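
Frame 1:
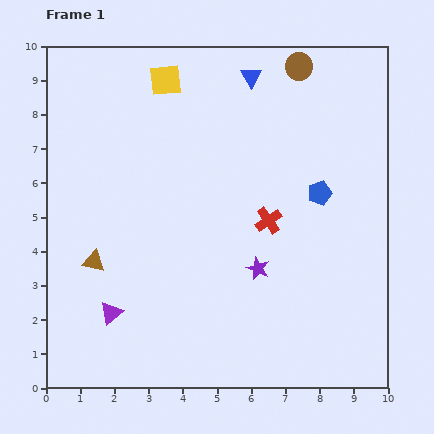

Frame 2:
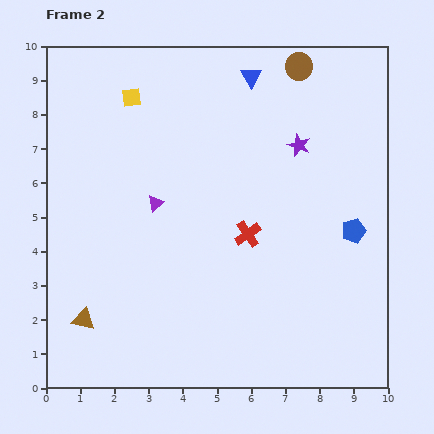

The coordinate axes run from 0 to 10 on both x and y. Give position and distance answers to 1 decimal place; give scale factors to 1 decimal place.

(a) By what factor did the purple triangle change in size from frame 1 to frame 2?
0.7×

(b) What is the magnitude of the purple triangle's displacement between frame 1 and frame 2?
3.5

The purple triangle moved from (1.9, 2.2) to (3.2, 5.4), a distance of √(1.3² + 3.2²) ≈ 3.5.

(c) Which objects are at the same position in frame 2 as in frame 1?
the blue triangle, the brown circle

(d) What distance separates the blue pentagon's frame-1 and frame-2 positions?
1.5

The blue pentagon moved from (8.0, 5.7) to (9.0, 4.6), a distance of √(1.0² + 1.1²) ≈ 1.5.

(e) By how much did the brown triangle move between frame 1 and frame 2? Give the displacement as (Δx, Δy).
(-0.3, -1.7)

The brown triangle was at (1.4, 3.7) in frame 1 and (1.1, 2.0) in frame 2.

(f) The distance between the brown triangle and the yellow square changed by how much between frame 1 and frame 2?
+0.9

Distance in frame 1: 5.7. Distance in frame 2: 6.6.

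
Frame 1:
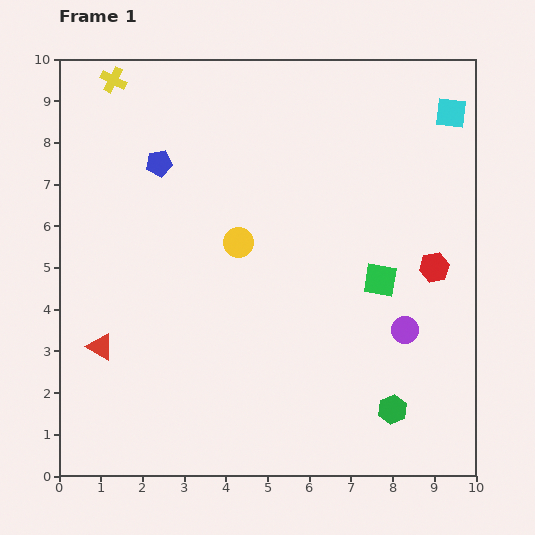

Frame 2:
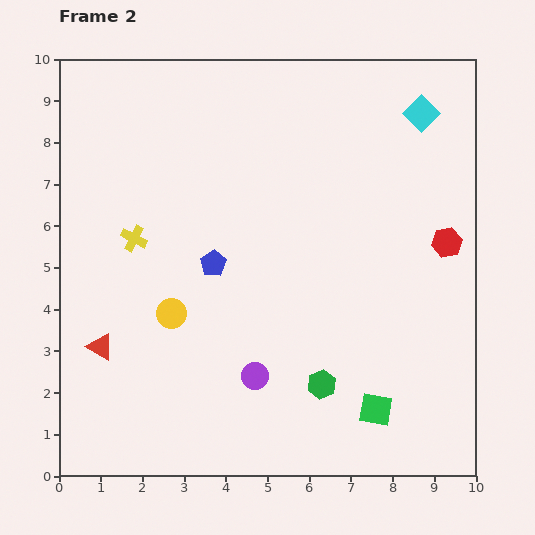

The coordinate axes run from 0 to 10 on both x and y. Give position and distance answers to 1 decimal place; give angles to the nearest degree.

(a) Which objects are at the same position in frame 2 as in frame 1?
the red triangle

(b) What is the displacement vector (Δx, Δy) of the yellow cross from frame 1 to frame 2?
(0.5, -3.8)

The yellow cross was at (1.3, 9.5) in frame 1 and (1.8, 5.7) in frame 2.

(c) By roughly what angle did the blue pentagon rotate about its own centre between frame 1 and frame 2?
23° counter-clockwise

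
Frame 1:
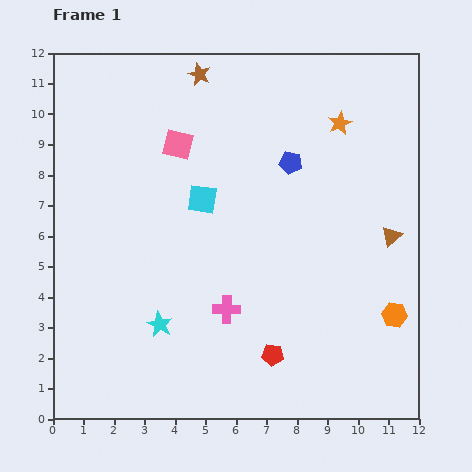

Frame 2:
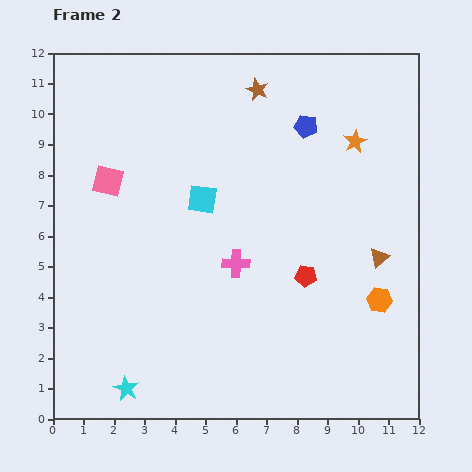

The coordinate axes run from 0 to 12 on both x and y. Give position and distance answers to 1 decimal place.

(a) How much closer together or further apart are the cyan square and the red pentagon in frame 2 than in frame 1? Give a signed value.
-1.4

Distance in frame 1: 5.6. Distance in frame 2: 4.2.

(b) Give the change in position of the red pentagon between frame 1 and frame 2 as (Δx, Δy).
(1.1, 2.6)

The red pentagon was at (7.2, 2.1) in frame 1 and (8.3, 4.7) in frame 2.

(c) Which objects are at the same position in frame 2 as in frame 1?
the cyan square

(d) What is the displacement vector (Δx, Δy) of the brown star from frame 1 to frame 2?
(1.9, -0.5)

The brown star was at (4.8, 11.3) in frame 1 and (6.7, 10.8) in frame 2.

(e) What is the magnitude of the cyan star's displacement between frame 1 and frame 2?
2.4

The cyan star moved from (3.5, 3.1) to (2.4, 1.0), a distance of √(1.1² + 2.1²) ≈ 2.4.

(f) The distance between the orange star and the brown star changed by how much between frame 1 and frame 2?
-1.3

Distance in frame 1: 4.9. Distance in frame 2: 3.6.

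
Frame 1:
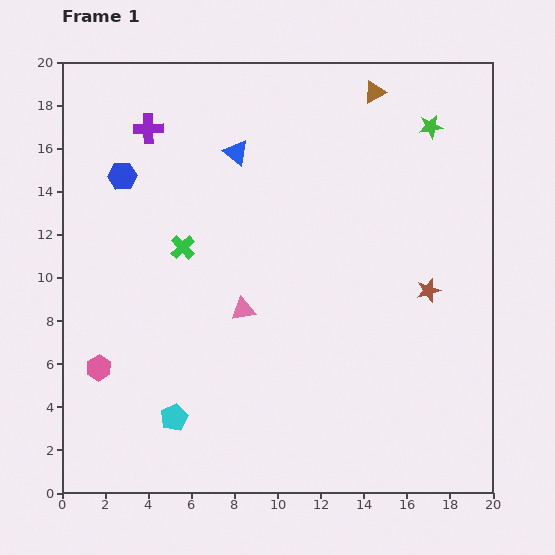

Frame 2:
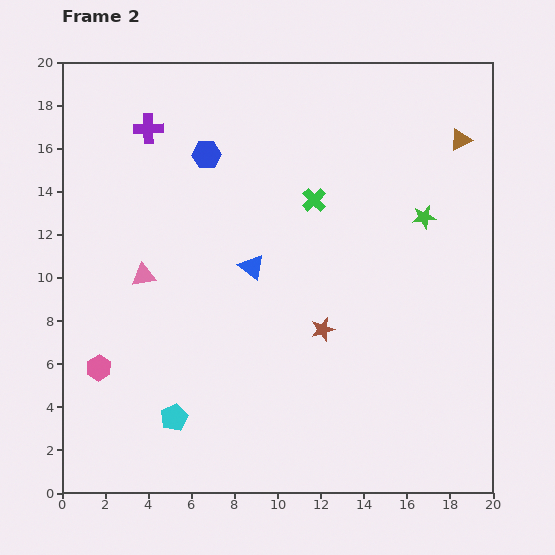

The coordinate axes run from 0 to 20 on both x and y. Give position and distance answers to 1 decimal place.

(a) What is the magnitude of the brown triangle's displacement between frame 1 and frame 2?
4.6

The brown triangle moved from (14.5, 18.6) to (18.5, 16.4), a distance of √(4.0² + 2.2²) ≈ 4.6.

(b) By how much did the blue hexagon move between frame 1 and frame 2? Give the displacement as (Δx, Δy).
(3.9, 1.0)

The blue hexagon was at (2.8, 14.7) in frame 1 and (6.7, 15.7) in frame 2.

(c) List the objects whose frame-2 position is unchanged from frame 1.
the cyan pentagon, the pink hexagon, the purple cross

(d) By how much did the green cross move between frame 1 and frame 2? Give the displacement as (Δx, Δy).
(6.1, 2.2)

The green cross was at (5.6, 11.4) in frame 1 and (11.7, 13.6) in frame 2.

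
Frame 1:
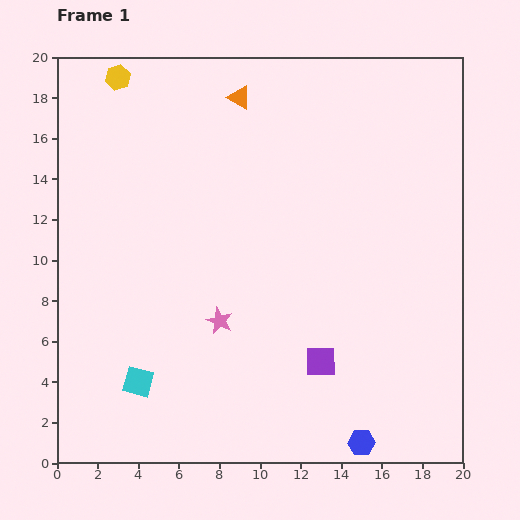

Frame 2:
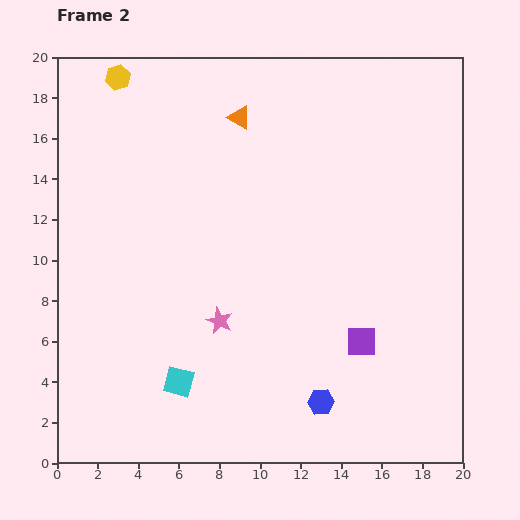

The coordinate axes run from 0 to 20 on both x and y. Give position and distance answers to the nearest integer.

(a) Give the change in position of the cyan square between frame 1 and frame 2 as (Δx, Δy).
(2, 0)

The cyan square was at (4, 4) in frame 1 and (6, 4) in frame 2.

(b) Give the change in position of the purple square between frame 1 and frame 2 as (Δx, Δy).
(2, 1)

The purple square was at (13, 5) in frame 1 and (15, 6) in frame 2.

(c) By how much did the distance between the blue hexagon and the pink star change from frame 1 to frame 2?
-3

Distance in frame 1: 9. Distance in frame 2: 6.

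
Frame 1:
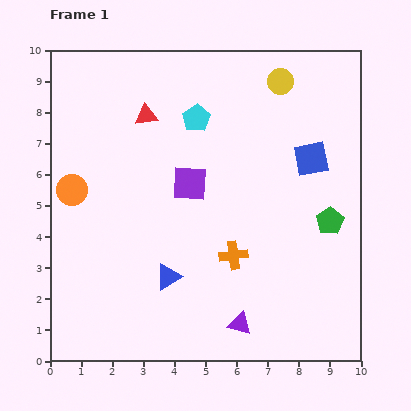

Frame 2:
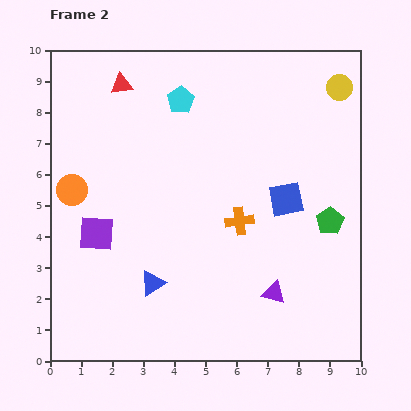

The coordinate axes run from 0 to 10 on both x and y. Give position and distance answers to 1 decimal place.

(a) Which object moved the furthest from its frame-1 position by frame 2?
the purple square

(moved 3.4; next 1.9)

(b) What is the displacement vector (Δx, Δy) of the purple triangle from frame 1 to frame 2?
(1.1, 1.0)

The purple triangle was at (6.1, 1.2) in frame 1 and (7.2, 2.2) in frame 2.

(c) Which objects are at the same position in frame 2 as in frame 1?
the green pentagon, the orange circle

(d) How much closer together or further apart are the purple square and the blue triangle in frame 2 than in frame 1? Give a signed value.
-0.7

Distance in frame 1: 3.1. Distance in frame 2: 2.4.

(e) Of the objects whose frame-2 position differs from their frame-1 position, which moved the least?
the blue triangle

(moved 0.5)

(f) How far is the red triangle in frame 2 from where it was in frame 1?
1.3

The red triangle moved from (3.1, 7.9) to (2.3, 8.9), a distance of √(0.8² + 1.0²) ≈ 1.3.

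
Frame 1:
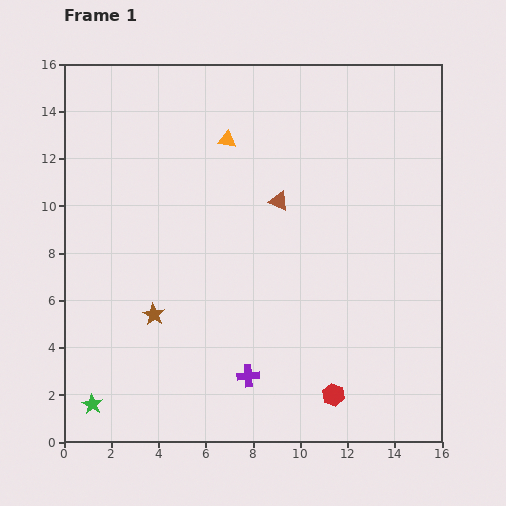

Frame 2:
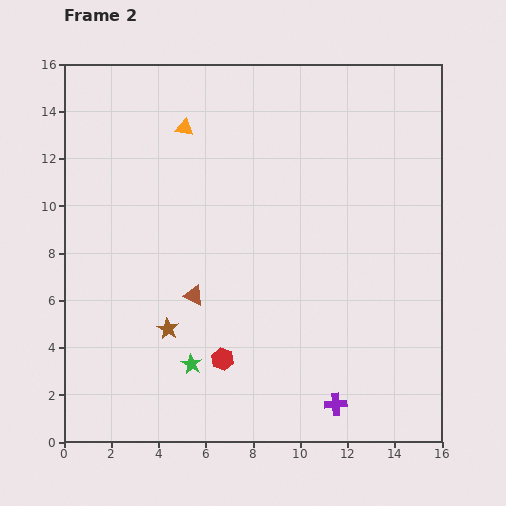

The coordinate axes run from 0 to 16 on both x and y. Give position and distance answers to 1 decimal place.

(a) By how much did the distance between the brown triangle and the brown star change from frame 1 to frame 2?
-5.4

Distance in frame 1: 7.2. Distance in frame 2: 1.8.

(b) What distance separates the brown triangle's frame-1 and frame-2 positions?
5.4

The brown triangle moved from (9.1, 10.2) to (5.5, 6.2), a distance of √(3.6² + 4.0²) ≈ 5.4.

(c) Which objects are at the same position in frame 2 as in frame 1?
none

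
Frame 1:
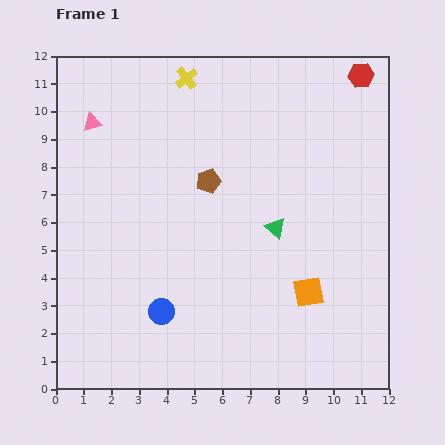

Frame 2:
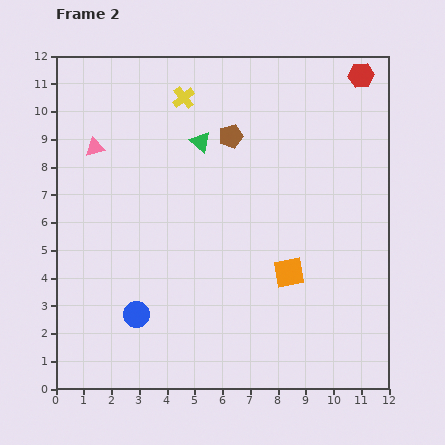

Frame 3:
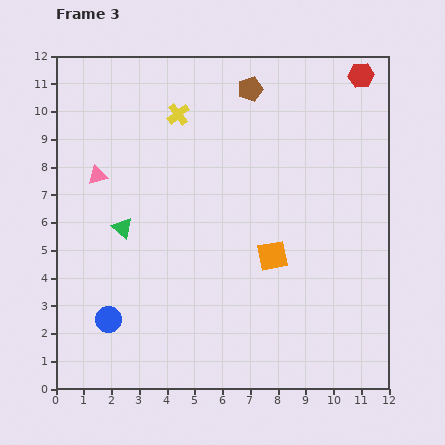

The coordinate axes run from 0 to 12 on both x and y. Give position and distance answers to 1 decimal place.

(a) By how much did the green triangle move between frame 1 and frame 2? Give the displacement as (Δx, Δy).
(-2.7, 3.1)

The green triangle was at (7.9, 5.8) in frame 1 and (5.2, 8.9) in frame 2.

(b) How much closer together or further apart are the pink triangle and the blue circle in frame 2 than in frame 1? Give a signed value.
-1.0

Distance in frame 1: 7.2. Distance in frame 2: 6.2.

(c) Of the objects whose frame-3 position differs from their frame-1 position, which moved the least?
the yellow cross

(moved 1.3)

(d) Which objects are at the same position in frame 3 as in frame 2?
the red hexagon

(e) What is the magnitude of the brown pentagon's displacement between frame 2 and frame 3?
1.8

The brown pentagon moved from (6.3, 9.1) to (7.0, 10.8), a distance of √(0.7² + 1.7²) ≈ 1.8.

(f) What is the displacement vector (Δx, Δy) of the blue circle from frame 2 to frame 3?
(-1.0, -0.2)

The blue circle was at (2.9, 2.7) in frame 2 and (1.9, 2.5) in frame 3.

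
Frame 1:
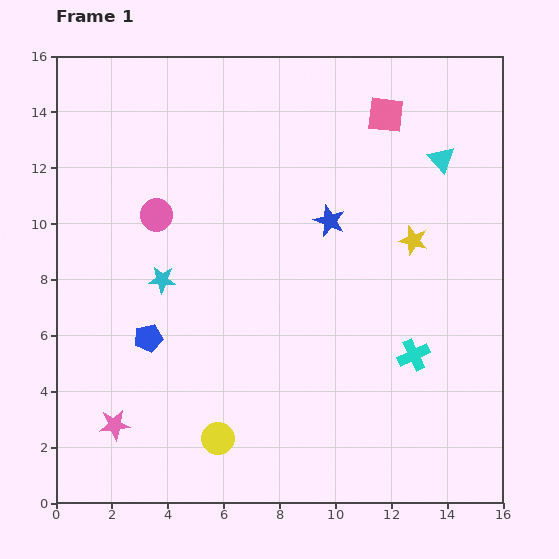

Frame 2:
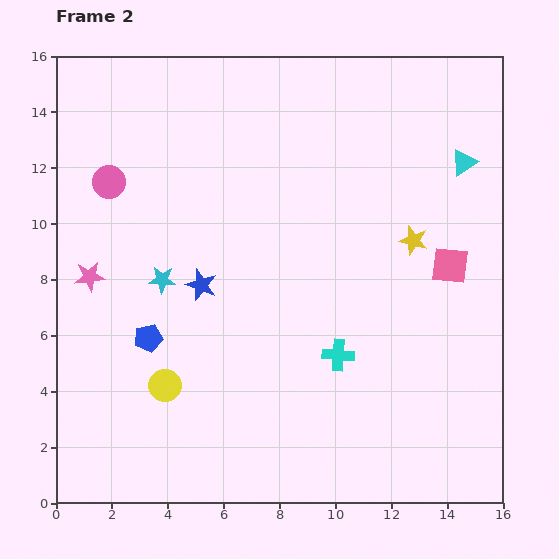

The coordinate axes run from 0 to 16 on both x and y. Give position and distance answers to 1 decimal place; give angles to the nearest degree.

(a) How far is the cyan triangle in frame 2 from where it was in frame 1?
0.8

The cyan triangle moved from (13.8, 12.3) to (14.6, 12.2), a distance of √(0.8² + 0.1²) ≈ 0.8.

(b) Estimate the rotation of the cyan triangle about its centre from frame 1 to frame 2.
39° clockwise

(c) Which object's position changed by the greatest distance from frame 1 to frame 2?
the pink square

(moved 5.9; next 5.4)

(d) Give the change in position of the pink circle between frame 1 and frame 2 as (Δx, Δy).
(-1.7, 1.2)

The pink circle was at (3.6, 10.3) in frame 1 and (1.9, 11.5) in frame 2.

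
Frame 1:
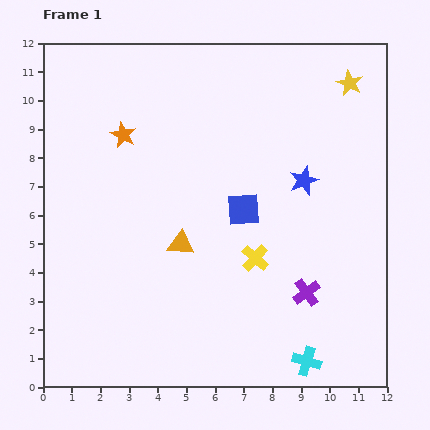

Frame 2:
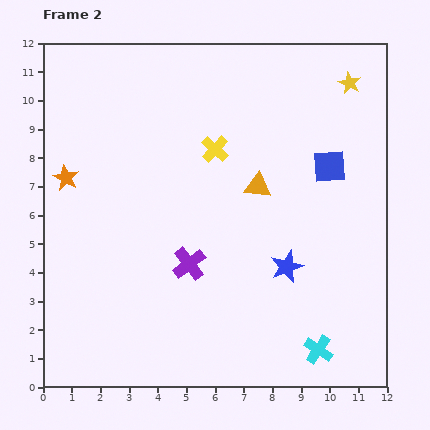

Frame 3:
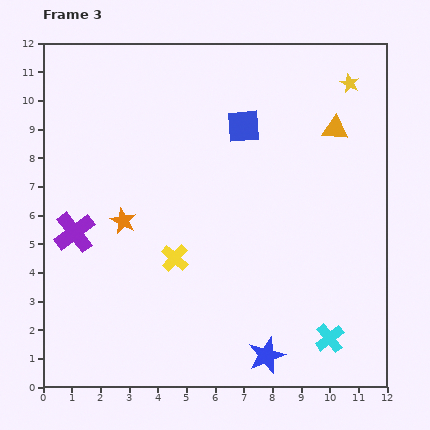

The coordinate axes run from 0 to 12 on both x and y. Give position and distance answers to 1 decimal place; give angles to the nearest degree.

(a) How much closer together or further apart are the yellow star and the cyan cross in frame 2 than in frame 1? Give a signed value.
-0.4

Distance in frame 1: 9.8. Distance in frame 2: 9.4.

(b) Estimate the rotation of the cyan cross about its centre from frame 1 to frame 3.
36° clockwise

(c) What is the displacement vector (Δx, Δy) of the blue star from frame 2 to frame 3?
(-0.7, -3.1)

The blue star was at (8.5, 4.2) in frame 2 and (7.8, 1.1) in frame 3.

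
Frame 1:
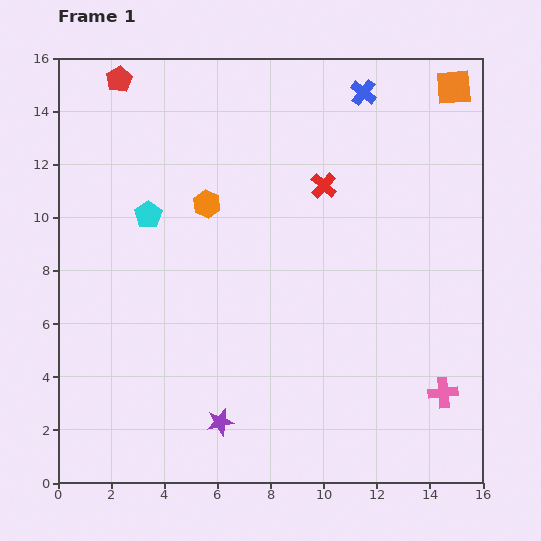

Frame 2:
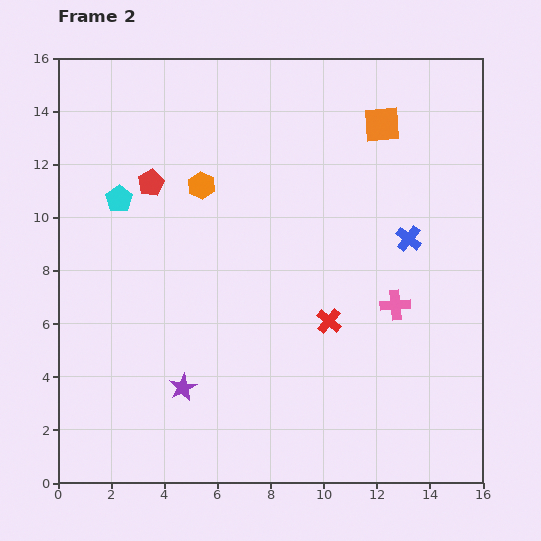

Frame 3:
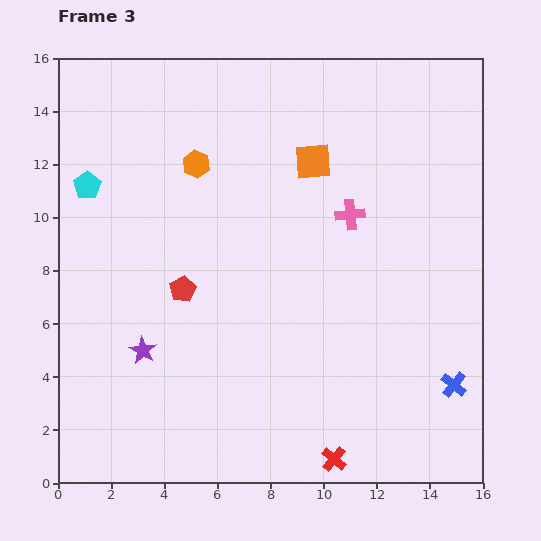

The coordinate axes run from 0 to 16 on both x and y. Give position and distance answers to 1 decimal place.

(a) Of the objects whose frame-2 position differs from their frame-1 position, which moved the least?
the orange hexagon

(moved 0.7)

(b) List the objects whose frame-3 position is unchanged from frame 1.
none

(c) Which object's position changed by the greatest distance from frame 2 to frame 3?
the blue cross

(moved 5.8; next 5.2)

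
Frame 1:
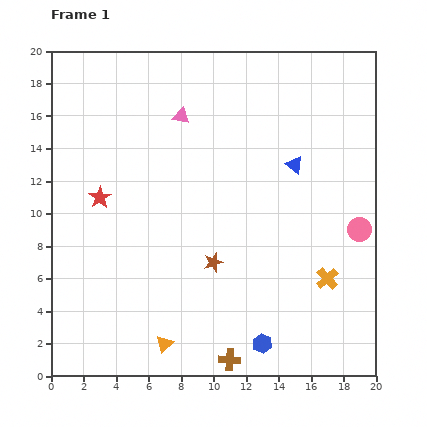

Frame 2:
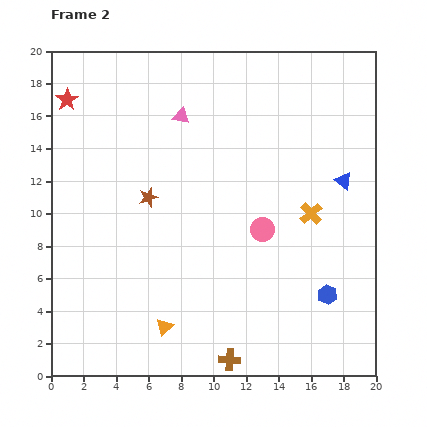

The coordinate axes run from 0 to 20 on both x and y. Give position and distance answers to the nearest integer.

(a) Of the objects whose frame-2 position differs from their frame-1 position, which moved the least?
the orange triangle

(moved 1)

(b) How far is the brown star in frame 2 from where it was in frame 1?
6

The brown star moved from (10, 7) to (6, 11), a distance of √(4² + 4²) ≈ 6.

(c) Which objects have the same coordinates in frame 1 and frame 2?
the pink triangle, the brown cross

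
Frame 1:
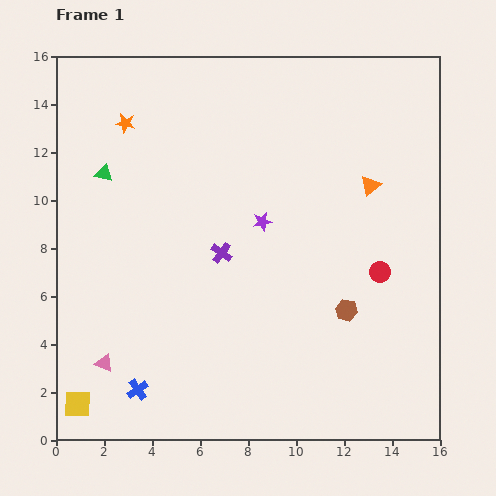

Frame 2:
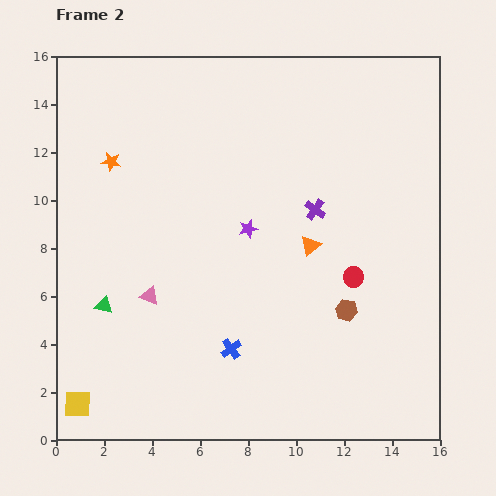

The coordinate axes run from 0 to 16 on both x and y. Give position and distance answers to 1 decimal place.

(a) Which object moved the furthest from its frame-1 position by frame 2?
the green triangle

(moved 5.5; next 4.3)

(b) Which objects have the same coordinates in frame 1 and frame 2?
the yellow square, the brown hexagon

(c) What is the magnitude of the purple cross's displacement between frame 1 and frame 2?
4.3

The purple cross moved from (6.9, 7.8) to (10.8, 9.6), a distance of √(3.9² + 1.8²) ≈ 4.3.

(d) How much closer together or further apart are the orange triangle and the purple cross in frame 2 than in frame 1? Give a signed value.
-5.3

Distance in frame 1: 6.8. Distance in frame 2: 1.5.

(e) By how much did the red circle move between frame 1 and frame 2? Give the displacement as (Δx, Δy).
(-1.1, -0.2)

The red circle was at (13.5, 7.0) in frame 1 and (12.4, 6.8) in frame 2.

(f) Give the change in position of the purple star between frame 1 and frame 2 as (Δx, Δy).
(-0.6, -0.3)

The purple star was at (8.6, 9.1) in frame 1 and (8.0, 8.8) in frame 2.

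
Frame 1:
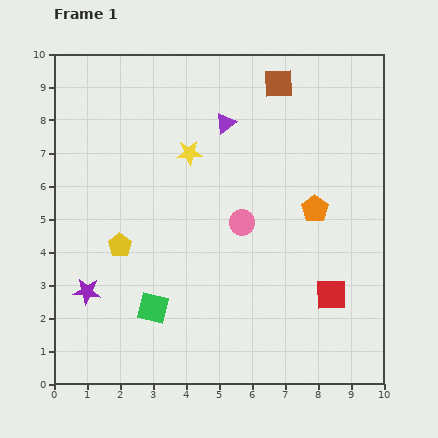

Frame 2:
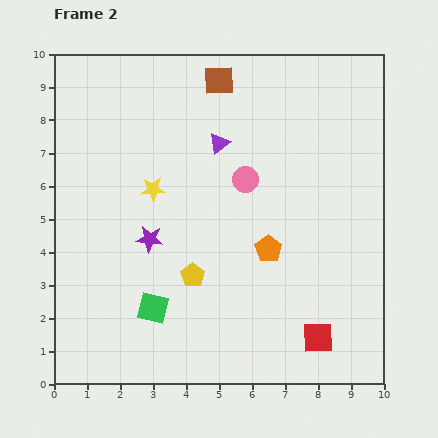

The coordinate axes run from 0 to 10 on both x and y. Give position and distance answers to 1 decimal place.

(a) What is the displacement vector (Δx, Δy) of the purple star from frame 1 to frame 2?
(1.9, 1.6)

The purple star was at (1.0, 2.8) in frame 1 and (2.9, 4.4) in frame 2.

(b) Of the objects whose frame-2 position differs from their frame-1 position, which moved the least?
the purple triangle

(moved 0.6)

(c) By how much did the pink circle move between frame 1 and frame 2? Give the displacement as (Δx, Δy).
(0.1, 1.3)

The pink circle was at (5.7, 4.9) in frame 1 and (5.8, 6.2) in frame 2.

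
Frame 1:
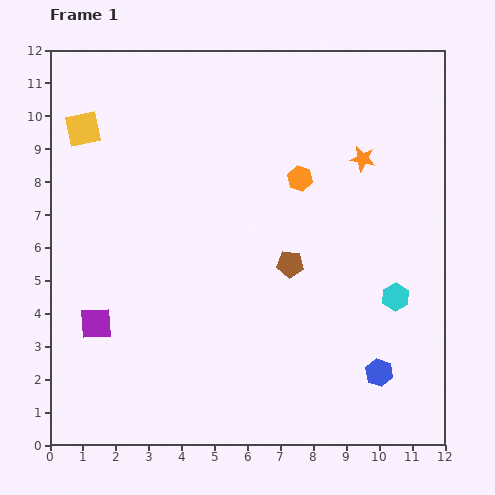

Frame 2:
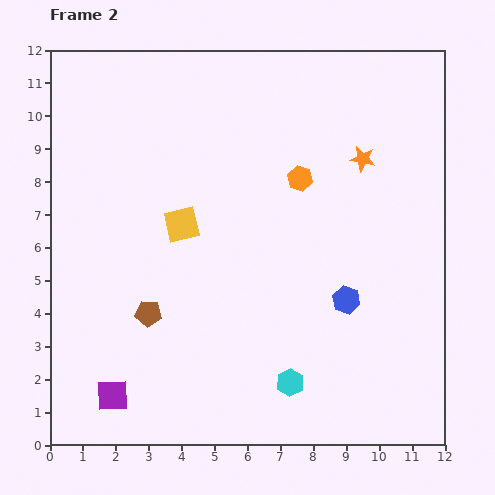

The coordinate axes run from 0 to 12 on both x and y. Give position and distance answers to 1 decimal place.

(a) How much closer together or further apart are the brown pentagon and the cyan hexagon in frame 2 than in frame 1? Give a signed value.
+1.4

Distance in frame 1: 3.4. Distance in frame 2: 4.8.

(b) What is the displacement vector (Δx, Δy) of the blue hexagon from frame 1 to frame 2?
(-1.0, 2.2)

The blue hexagon was at (10.0, 2.2) in frame 1 and (9.0, 4.4) in frame 2.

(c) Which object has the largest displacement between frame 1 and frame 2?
the brown pentagon

(moved 4.6; next 4.2)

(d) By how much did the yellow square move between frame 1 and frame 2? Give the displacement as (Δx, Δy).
(3.0, -2.9)

The yellow square was at (1.0, 9.6) in frame 1 and (4.0, 6.7) in frame 2.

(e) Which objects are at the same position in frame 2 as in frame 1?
the orange hexagon, the orange star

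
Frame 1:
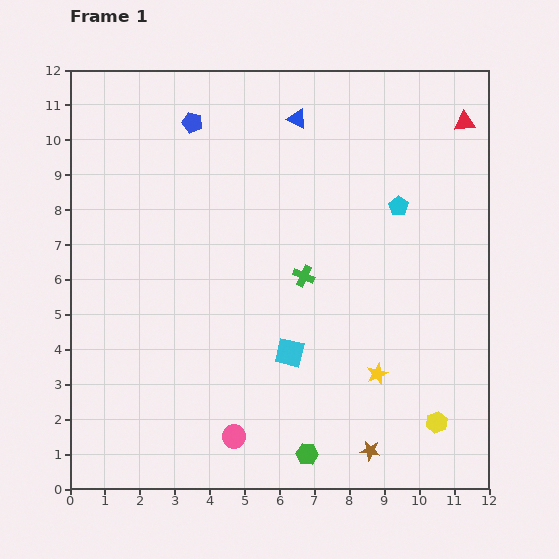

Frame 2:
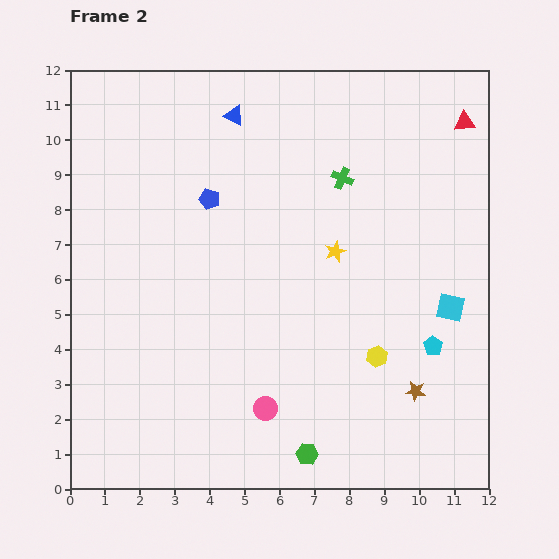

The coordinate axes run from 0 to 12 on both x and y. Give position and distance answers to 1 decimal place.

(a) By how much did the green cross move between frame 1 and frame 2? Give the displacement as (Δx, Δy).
(1.1, 2.8)

The green cross was at (6.7, 6.1) in frame 1 and (7.8, 8.9) in frame 2.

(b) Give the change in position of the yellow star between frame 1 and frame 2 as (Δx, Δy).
(-1.2, 3.5)

The yellow star was at (8.8, 3.3) in frame 1 and (7.6, 6.8) in frame 2.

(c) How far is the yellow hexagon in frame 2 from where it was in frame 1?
2.5

The yellow hexagon moved from (10.5, 1.9) to (8.8, 3.8), a distance of √(1.7² + 1.9²) ≈ 2.5.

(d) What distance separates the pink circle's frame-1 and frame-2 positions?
1.2

The pink circle moved from (4.7, 1.5) to (5.6, 2.3), a distance of √(0.9² + 0.8²) ≈ 1.2.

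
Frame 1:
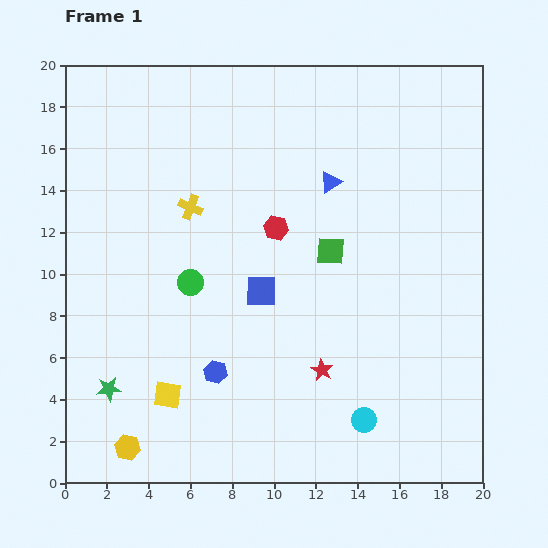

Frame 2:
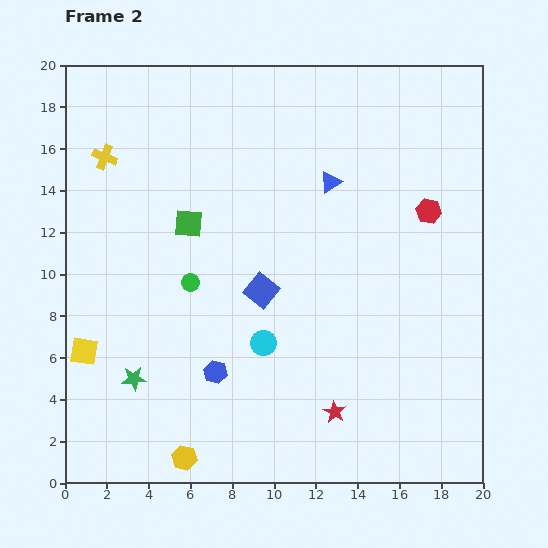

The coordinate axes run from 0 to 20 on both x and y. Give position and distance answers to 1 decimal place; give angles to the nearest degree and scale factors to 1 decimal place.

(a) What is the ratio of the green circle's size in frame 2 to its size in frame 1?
0.7×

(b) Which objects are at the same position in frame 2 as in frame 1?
the blue square, the blue hexagon, the green circle, the blue triangle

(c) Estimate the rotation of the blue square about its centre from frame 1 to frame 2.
39° clockwise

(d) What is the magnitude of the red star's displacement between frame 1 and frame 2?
2.1

The red star moved from (12.3, 5.4) to (12.9, 3.4), a distance of √(0.6² + 2.0²) ≈ 2.1.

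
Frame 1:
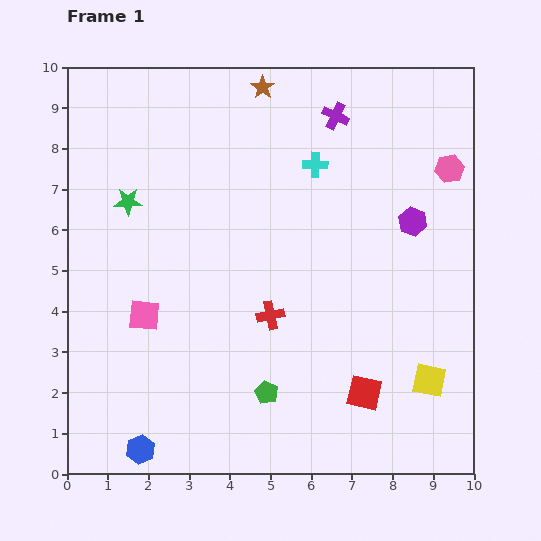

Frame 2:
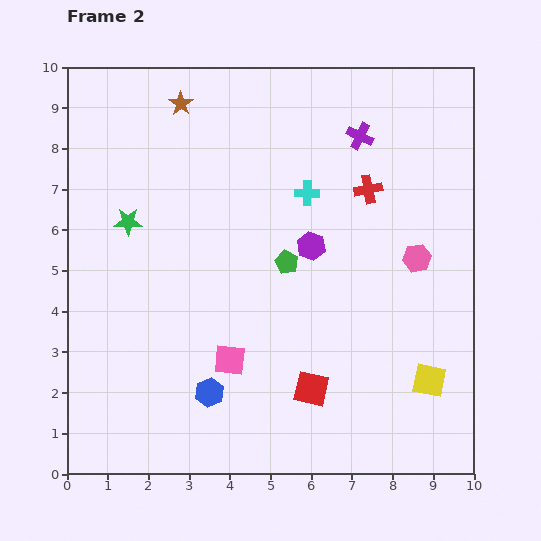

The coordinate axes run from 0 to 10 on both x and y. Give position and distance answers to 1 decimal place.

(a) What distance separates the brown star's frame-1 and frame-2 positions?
2.0

The brown star moved from (4.8, 9.5) to (2.8, 9.1), a distance of √(2.0² + 0.4²) ≈ 2.0.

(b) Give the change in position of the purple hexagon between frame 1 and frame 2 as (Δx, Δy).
(-2.5, -0.6)

The purple hexagon was at (8.5, 6.2) in frame 1 and (6.0, 5.6) in frame 2.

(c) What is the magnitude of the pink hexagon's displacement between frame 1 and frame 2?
2.3

The pink hexagon moved from (9.4, 7.5) to (8.6, 5.3), a distance of √(0.8² + 2.2²) ≈ 2.3.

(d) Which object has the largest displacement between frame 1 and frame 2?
the red cross

(moved 3.9; next 3.2)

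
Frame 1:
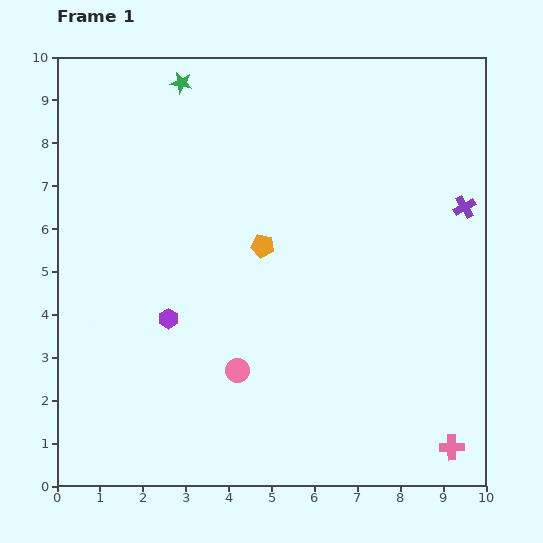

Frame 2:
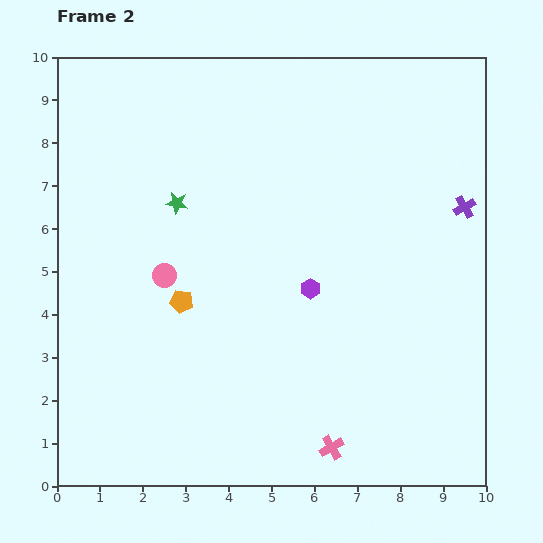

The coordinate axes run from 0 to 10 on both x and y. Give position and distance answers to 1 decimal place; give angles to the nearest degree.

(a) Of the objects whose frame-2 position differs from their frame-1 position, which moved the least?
the orange pentagon

(moved 2.3)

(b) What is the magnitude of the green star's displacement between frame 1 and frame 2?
2.8

The green star moved from (2.9, 9.4) to (2.8, 6.6), a distance of √(0.1² + 2.8²) ≈ 2.8.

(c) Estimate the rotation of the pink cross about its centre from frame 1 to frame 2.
29° counter-clockwise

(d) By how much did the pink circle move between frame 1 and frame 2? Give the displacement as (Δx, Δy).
(-1.7, 2.2)

The pink circle was at (4.2, 2.7) in frame 1 and (2.5, 4.9) in frame 2.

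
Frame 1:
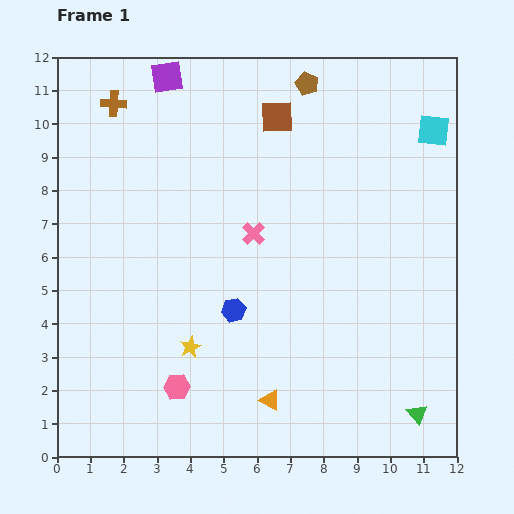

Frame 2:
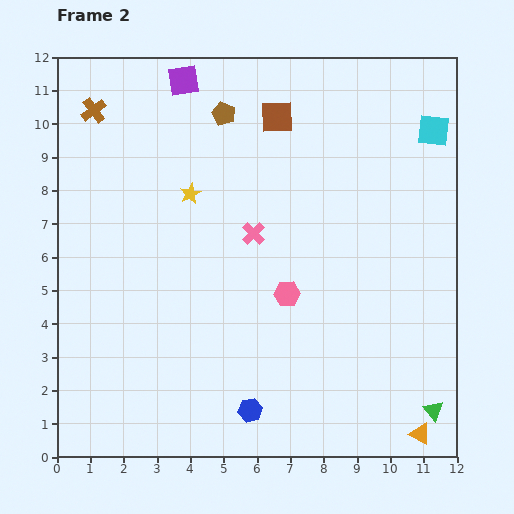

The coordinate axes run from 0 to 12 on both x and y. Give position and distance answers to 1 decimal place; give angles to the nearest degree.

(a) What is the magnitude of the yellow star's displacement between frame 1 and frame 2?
4.6

The yellow star moved from (4.0, 3.3) to (4.0, 7.9), a distance of √(0.0² + 4.6²) ≈ 4.6.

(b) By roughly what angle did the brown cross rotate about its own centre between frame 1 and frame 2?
39° counter-clockwise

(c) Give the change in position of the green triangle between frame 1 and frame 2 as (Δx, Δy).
(0.5, 0.1)

The green triangle was at (10.8, 1.3) in frame 1 and (11.3, 1.4) in frame 2.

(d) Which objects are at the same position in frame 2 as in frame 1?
the pink cross, the brown square, the cyan square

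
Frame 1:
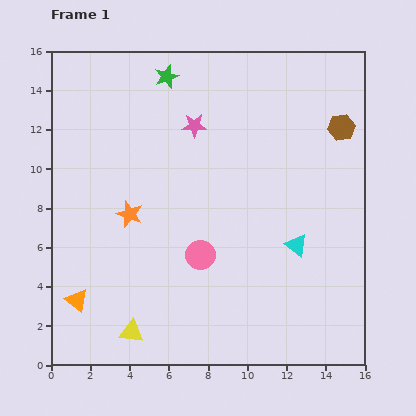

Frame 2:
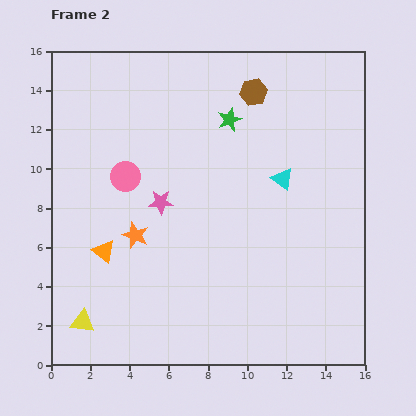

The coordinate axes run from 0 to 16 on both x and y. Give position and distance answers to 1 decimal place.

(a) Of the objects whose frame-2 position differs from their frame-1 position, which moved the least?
the orange star

(moved 1.1)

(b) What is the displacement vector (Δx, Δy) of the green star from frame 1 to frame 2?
(3.2, -2.2)

The green star was at (5.9, 14.7) in frame 1 and (9.1, 12.5) in frame 2.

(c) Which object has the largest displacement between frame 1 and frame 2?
the pink circle

(moved 5.5; next 4.8)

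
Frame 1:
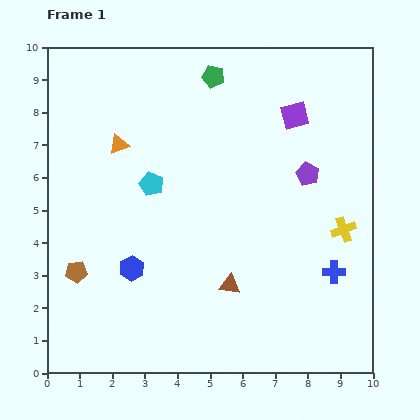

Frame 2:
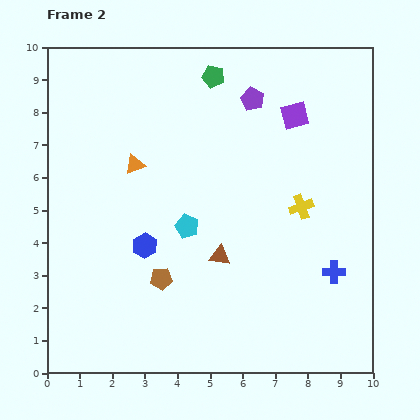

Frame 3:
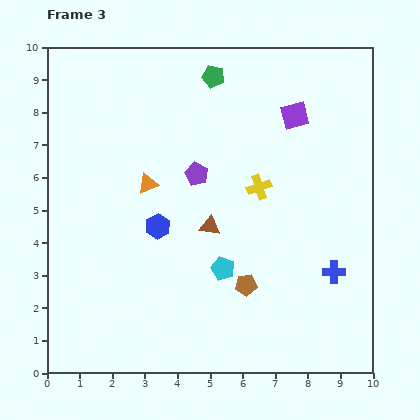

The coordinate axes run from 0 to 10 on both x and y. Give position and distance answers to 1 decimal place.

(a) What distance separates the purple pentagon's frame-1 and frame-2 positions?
2.9

The purple pentagon moved from (8.0, 6.1) to (6.3, 8.4), a distance of √(1.7² + 2.3²) ≈ 2.9.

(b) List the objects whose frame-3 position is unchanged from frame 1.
the blue cross, the purple square, the green pentagon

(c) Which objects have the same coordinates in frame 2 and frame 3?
the blue cross, the purple square, the green pentagon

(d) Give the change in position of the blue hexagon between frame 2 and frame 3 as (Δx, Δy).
(0.4, 0.6)

The blue hexagon was at (3.0, 3.9) in frame 2 and (3.4, 4.5) in frame 3.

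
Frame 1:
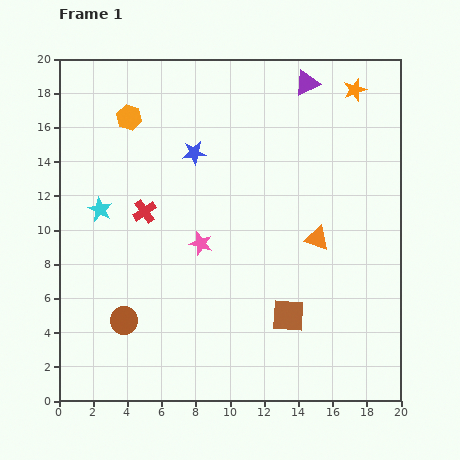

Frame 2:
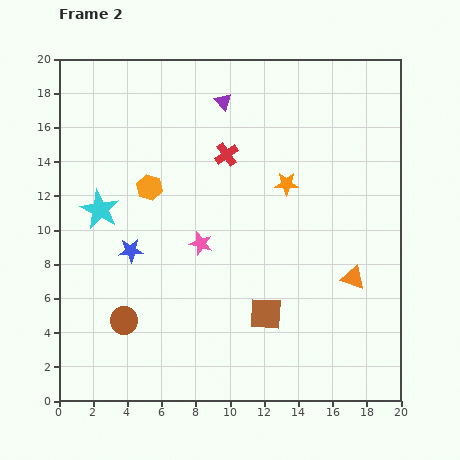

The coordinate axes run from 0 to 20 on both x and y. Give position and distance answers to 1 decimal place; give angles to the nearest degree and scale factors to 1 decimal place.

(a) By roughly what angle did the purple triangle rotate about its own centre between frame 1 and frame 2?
47° counter-clockwise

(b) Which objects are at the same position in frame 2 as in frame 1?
the brown circle, the pink star, the cyan star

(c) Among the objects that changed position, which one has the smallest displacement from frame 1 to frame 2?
the brown square

(moved 1.3)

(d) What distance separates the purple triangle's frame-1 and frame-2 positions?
5.0

The purple triangle moved from (14.5, 18.6) to (9.6, 17.5), a distance of √(4.9² + 1.1²) ≈ 5.0.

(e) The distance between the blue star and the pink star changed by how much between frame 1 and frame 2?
-1.2

Distance in frame 1: 5.3. Distance in frame 2: 4.1.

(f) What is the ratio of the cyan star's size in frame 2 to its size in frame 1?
1.6×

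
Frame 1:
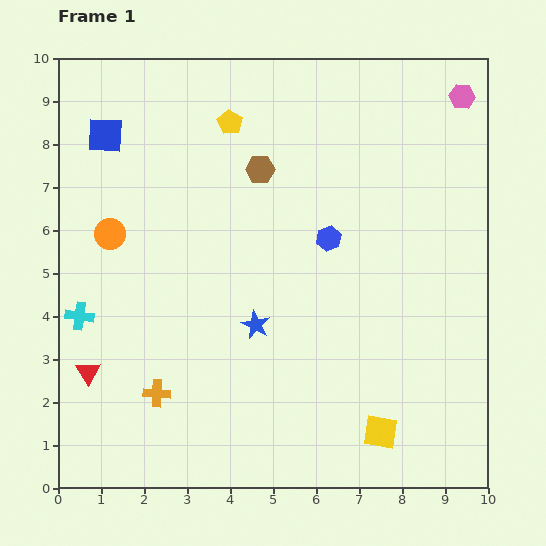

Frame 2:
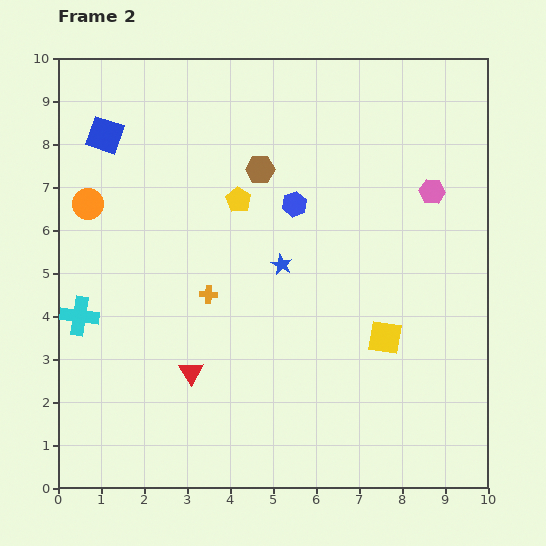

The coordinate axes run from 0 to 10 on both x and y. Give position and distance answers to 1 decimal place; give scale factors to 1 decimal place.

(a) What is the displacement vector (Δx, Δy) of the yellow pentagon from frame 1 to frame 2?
(0.2, -1.8)

The yellow pentagon was at (4.0, 8.5) in frame 1 and (4.2, 6.7) in frame 2.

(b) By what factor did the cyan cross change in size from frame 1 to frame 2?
1.4×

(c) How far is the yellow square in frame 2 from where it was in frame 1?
2.2

The yellow square moved from (7.5, 1.3) to (7.6, 3.5), a distance of √(0.1² + 2.2²) ≈ 2.2.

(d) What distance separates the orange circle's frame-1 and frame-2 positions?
0.9

The orange circle moved from (1.2, 5.9) to (0.7, 6.6), a distance of √(0.5² + 0.7²) ≈ 0.9.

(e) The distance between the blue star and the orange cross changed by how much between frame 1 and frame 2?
-1.0

Distance in frame 1: 2.8. Distance in frame 2: 1.8.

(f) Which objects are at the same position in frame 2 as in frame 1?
the brown hexagon, the cyan cross, the blue square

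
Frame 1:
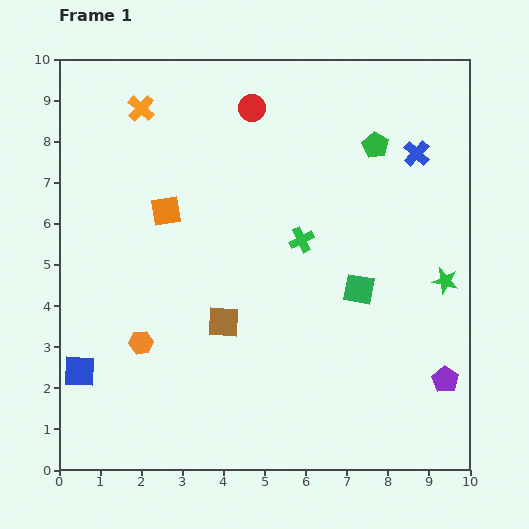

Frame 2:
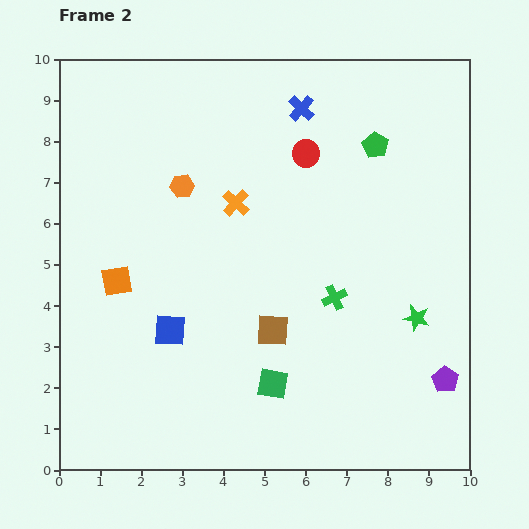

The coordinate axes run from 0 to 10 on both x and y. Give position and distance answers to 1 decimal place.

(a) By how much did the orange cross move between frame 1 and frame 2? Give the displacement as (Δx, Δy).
(2.3, -2.3)

The orange cross was at (2.0, 8.8) in frame 1 and (4.3, 6.5) in frame 2.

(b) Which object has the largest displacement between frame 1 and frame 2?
the orange hexagon

(moved 3.9; next 3.3)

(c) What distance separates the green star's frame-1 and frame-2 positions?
1.1

The green star moved from (9.4, 4.6) to (8.7, 3.7), a distance of √(0.7² + 0.9²) ≈ 1.1.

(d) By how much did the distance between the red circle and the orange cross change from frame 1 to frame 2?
-0.6

Distance in frame 1: 2.7. Distance in frame 2: 2.1.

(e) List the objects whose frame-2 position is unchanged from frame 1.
the purple pentagon, the green pentagon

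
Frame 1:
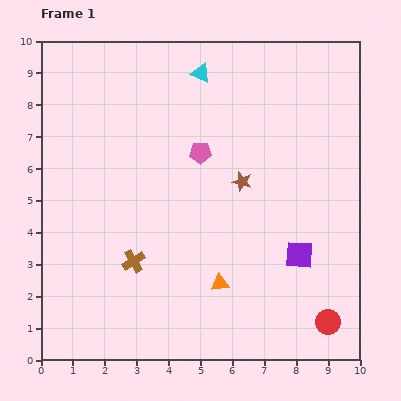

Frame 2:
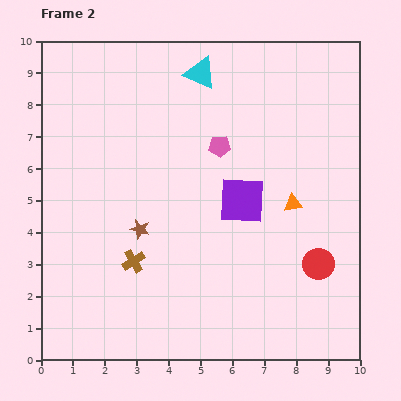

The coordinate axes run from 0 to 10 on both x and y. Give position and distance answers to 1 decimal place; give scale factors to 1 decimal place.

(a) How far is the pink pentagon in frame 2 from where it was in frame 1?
0.6

The pink pentagon moved from (5.0, 6.5) to (5.6, 6.7), a distance of √(0.6² + 0.2²) ≈ 0.6.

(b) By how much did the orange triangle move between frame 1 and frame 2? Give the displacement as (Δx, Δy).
(2.3, 2.5)

The orange triangle was at (5.6, 2.4) in frame 1 and (7.9, 4.9) in frame 2.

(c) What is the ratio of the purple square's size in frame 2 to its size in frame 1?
1.7×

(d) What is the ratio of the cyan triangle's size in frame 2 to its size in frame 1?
1.7×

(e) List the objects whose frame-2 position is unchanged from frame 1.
the brown cross, the cyan triangle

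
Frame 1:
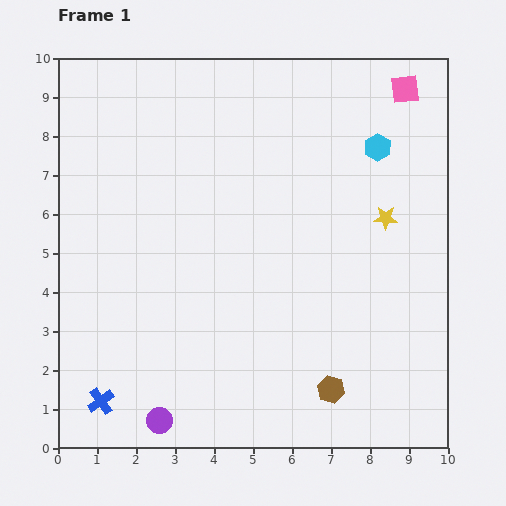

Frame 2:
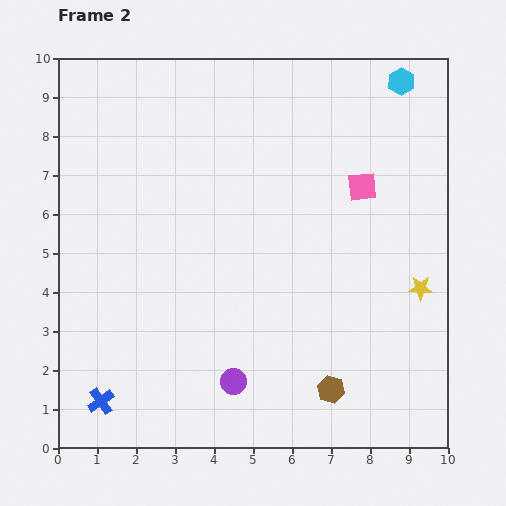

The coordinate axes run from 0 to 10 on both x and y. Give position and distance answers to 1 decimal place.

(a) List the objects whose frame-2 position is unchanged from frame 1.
the blue cross, the brown hexagon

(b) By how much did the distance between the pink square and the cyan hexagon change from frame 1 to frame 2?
+1.2

Distance in frame 1: 1.7. Distance in frame 2: 2.9.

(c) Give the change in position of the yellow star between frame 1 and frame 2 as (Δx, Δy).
(0.9, -1.8)

The yellow star was at (8.4, 5.9) in frame 1 and (9.3, 4.1) in frame 2.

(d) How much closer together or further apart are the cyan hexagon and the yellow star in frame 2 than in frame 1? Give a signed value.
+3.5

Distance in frame 1: 1.8. Distance in frame 2: 5.3.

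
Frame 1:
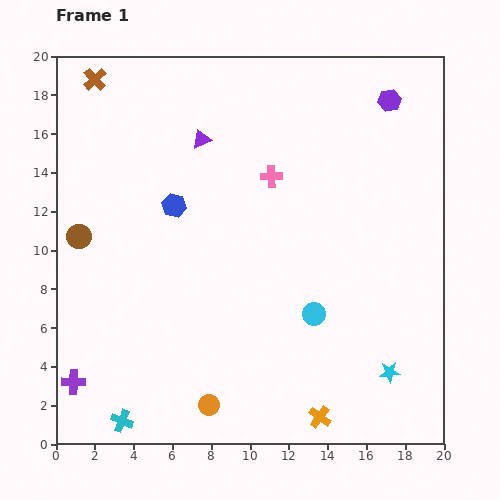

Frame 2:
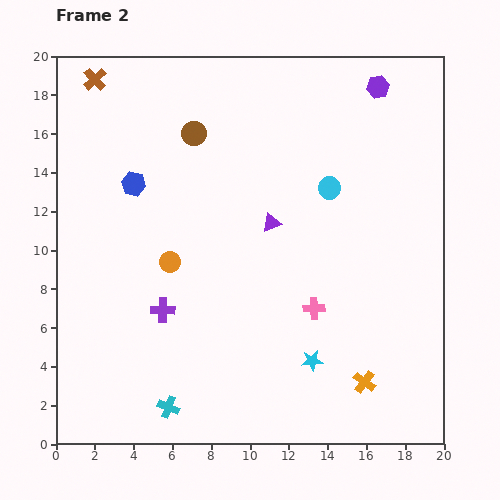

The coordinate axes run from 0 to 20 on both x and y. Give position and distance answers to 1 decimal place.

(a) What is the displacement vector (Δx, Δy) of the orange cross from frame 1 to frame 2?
(2.3, 1.8)

The orange cross was at (13.6, 1.4) in frame 1 and (15.9, 3.2) in frame 2.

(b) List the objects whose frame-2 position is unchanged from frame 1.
the brown cross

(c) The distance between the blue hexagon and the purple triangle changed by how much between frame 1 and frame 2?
+3.7

Distance in frame 1: 3.7. Distance in frame 2: 7.4.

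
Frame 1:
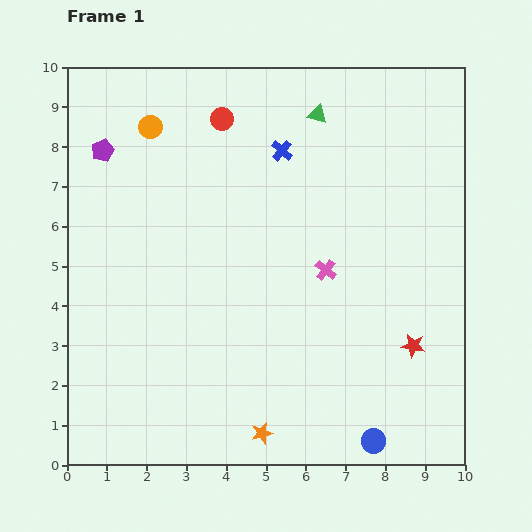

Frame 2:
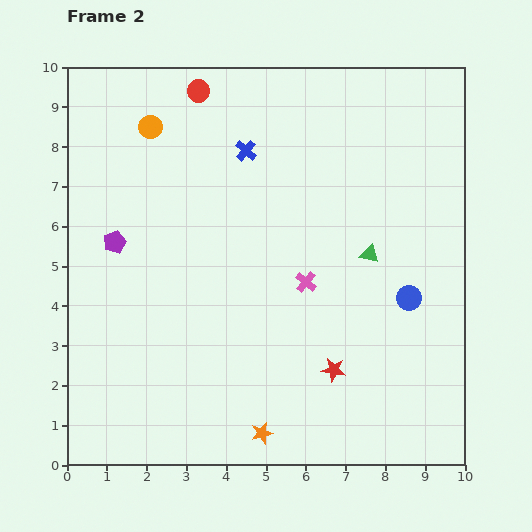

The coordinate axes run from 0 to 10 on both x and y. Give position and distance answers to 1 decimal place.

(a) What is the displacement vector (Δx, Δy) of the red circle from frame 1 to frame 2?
(-0.6, 0.7)

The red circle was at (3.9, 8.7) in frame 1 and (3.3, 9.4) in frame 2.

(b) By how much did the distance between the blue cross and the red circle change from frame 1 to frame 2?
+0.2

Distance in frame 1: 1.7. Distance in frame 2: 1.9.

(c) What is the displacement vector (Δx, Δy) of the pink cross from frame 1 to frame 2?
(-0.5, -0.3)

The pink cross was at (6.5, 4.9) in frame 1 and (6.0, 4.6) in frame 2.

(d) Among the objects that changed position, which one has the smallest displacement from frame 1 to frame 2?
the pink cross

(moved 0.6)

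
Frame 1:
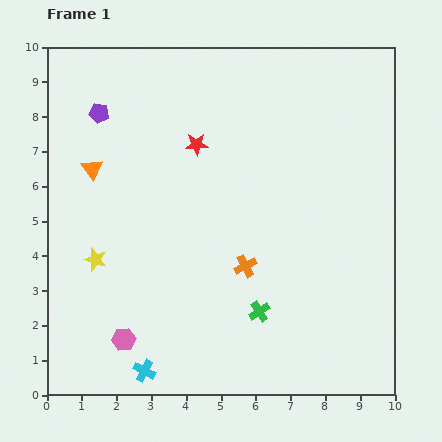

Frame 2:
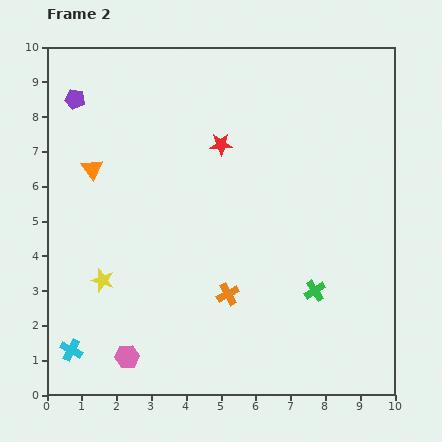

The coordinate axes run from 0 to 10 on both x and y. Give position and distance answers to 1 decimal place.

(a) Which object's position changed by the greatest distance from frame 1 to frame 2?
the cyan cross

(moved 2.2; next 1.7)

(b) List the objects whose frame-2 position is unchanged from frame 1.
the orange triangle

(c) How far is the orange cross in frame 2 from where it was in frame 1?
0.9

The orange cross moved from (5.7, 3.7) to (5.2, 2.9), a distance of √(0.5² + 0.8²) ≈ 0.9.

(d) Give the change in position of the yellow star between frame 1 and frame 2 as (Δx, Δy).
(0.2, -0.6)

The yellow star was at (1.4, 3.9) in frame 1 and (1.6, 3.3) in frame 2.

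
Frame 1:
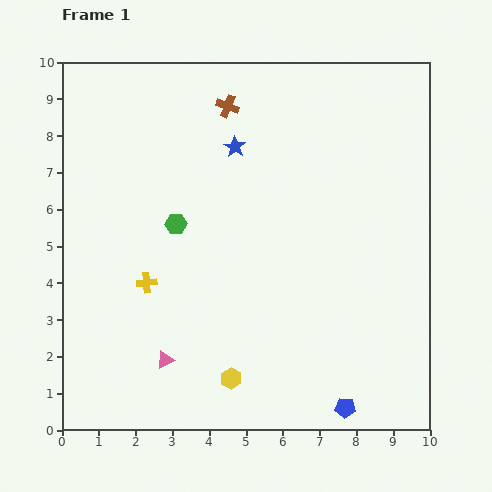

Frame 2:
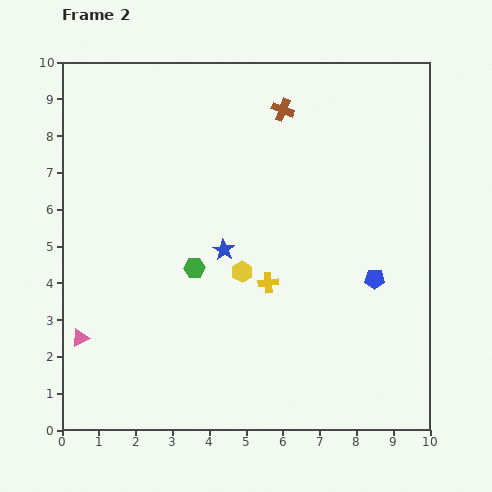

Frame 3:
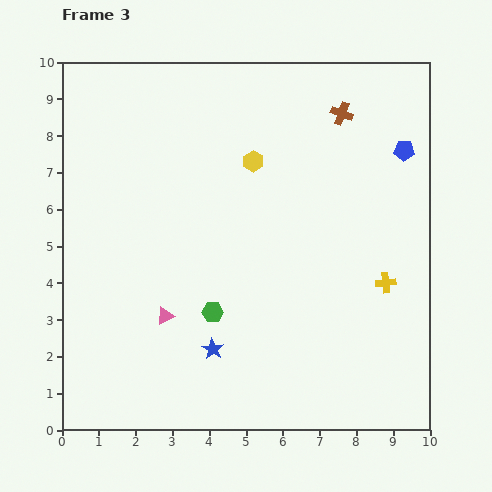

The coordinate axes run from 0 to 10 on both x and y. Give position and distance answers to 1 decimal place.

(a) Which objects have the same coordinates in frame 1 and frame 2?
none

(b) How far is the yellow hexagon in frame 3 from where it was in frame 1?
5.9

The yellow hexagon moved from (4.6, 1.4) to (5.2, 7.3), a distance of √(0.6² + 5.9²) ≈ 5.9.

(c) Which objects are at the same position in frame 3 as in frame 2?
none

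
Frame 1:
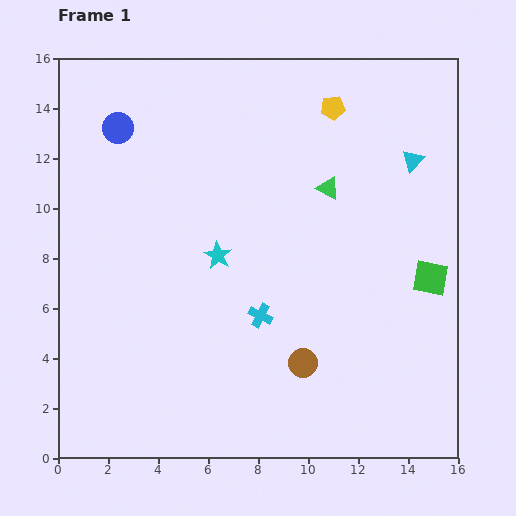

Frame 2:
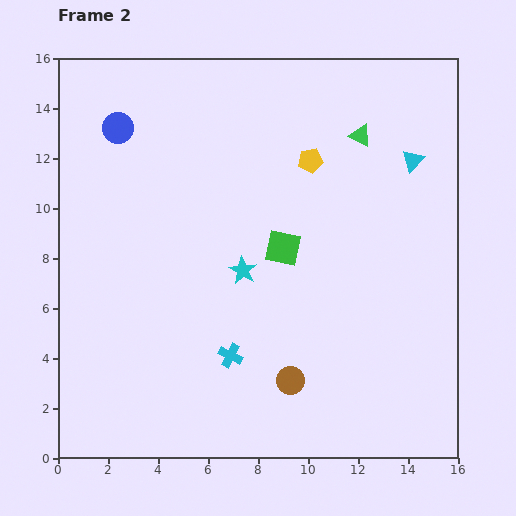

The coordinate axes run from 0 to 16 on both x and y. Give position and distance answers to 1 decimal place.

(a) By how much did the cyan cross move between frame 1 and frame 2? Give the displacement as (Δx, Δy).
(-1.2, -1.6)

The cyan cross was at (8.1, 5.7) in frame 1 and (6.9, 4.1) in frame 2.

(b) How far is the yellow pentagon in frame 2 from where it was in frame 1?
2.3

The yellow pentagon moved from (11.0, 14.0) to (10.1, 11.9), a distance of √(0.9² + 2.1²) ≈ 2.3.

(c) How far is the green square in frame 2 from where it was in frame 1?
6.0

The green square moved from (14.9, 7.2) to (9.0, 8.4), a distance of √(5.9² + 1.2²) ≈ 6.0.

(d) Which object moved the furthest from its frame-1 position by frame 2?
the green square

(moved 6.0; next 2.5)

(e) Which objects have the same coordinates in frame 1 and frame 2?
the blue circle, the cyan triangle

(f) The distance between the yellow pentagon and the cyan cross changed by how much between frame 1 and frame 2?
-0.4

Distance in frame 1: 8.8. Distance in frame 2: 8.4.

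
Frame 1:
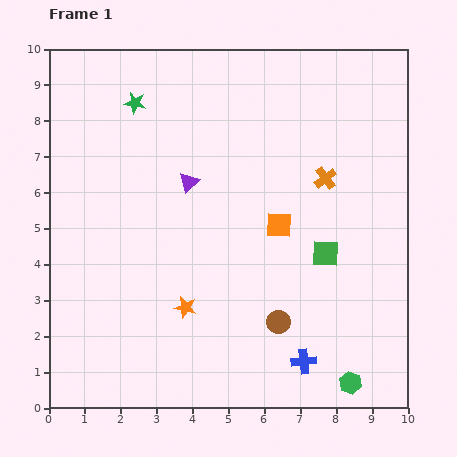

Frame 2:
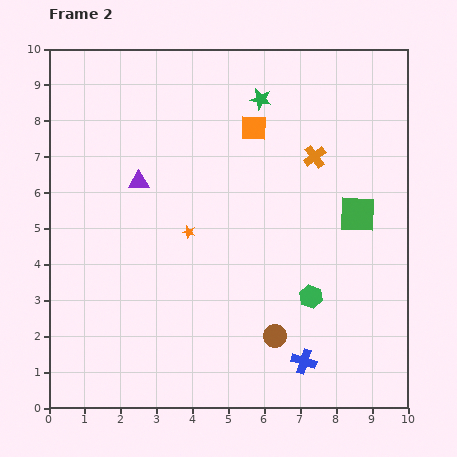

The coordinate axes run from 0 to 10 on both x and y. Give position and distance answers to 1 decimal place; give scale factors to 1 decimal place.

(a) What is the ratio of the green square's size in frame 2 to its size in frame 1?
1.4×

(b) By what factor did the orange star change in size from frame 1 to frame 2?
0.6×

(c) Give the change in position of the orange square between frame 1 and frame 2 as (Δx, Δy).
(-0.7, 2.7)

The orange square was at (6.4, 5.1) in frame 1 and (5.7, 7.8) in frame 2.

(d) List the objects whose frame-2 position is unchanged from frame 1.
the blue cross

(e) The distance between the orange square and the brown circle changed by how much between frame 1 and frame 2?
+3.1

Distance in frame 1: 2.7. Distance in frame 2: 5.8.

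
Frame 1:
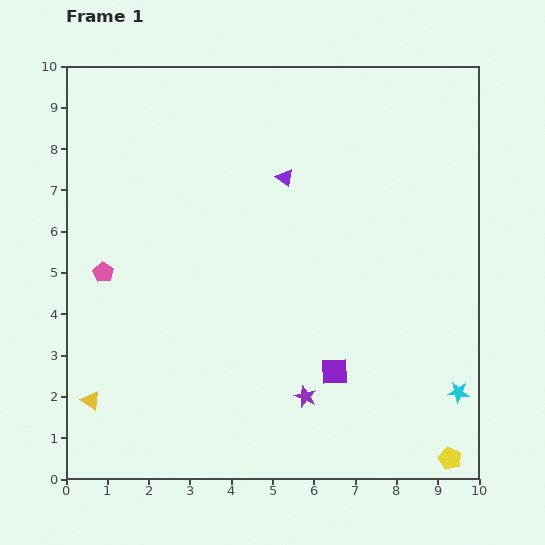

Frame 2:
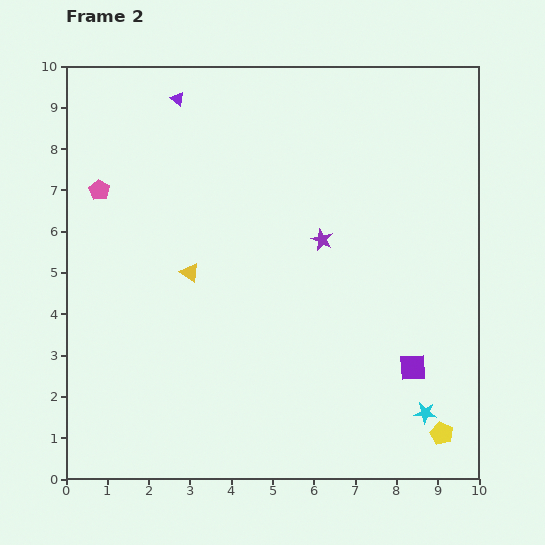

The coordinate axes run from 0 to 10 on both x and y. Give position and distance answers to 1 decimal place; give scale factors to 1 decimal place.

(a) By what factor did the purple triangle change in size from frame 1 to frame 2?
0.8×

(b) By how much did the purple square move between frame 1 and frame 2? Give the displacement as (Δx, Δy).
(1.9, 0.1)

The purple square was at (6.5, 2.6) in frame 1 and (8.4, 2.7) in frame 2.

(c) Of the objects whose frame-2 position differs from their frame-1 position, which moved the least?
the yellow pentagon

(moved 0.6)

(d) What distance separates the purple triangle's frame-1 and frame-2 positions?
3.2

The purple triangle moved from (5.3, 7.3) to (2.7, 9.2), a distance of √(2.6² + 1.9²) ≈ 3.2.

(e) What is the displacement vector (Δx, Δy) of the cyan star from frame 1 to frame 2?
(-0.8, -0.5)

The cyan star was at (9.5, 2.1) in frame 1 and (8.7, 1.6) in frame 2.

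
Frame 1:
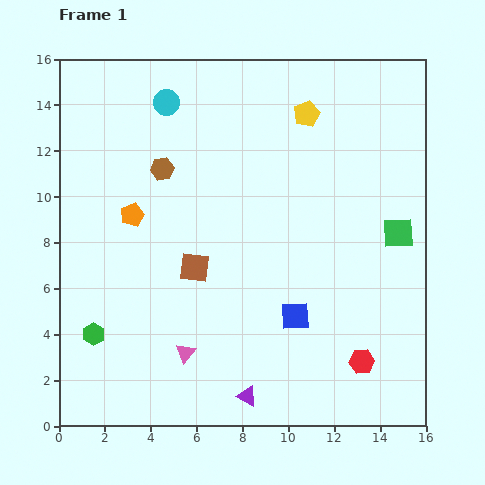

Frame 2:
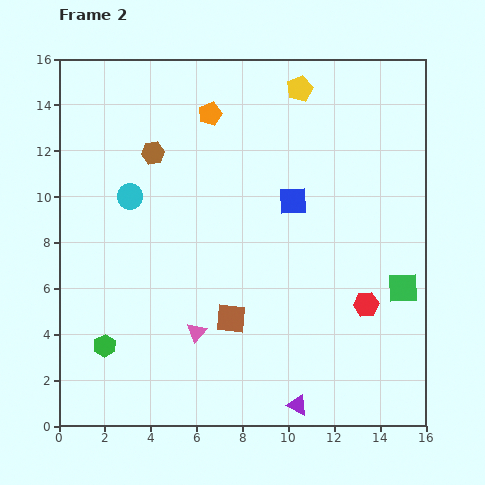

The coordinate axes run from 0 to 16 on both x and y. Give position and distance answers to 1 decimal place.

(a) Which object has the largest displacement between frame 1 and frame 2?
the orange pentagon

(moved 5.6; next 5.0)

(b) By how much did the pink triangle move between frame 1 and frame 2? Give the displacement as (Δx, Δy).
(0.5, 0.9)

The pink triangle was at (5.5, 3.2) in frame 1 and (6.0, 4.1) in frame 2.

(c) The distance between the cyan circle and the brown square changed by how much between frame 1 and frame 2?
-0.4

Distance in frame 1: 7.3. Distance in frame 2: 6.9.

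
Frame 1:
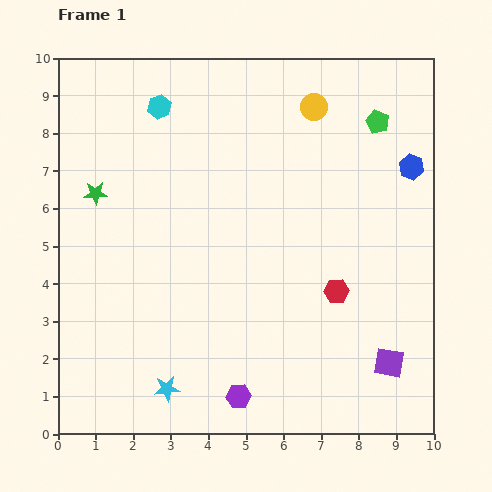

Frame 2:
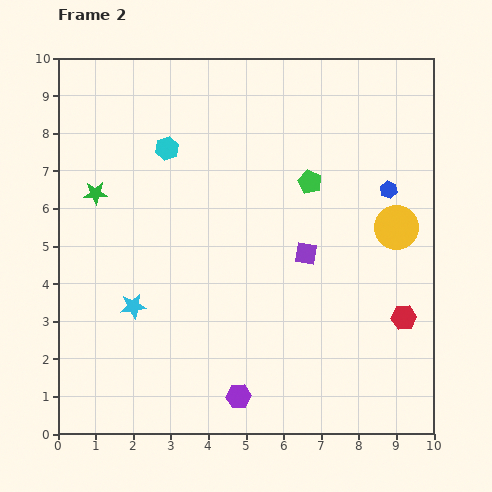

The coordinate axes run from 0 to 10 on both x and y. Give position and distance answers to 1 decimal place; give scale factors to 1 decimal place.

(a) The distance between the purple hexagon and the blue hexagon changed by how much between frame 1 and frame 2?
-0.8

Distance in frame 1: 7.6. Distance in frame 2: 6.8.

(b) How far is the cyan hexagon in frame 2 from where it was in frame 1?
1.1

The cyan hexagon moved from (2.7, 8.7) to (2.9, 7.6), a distance of √(0.2² + 1.1²) ≈ 1.1.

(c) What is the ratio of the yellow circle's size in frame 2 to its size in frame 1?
1.6×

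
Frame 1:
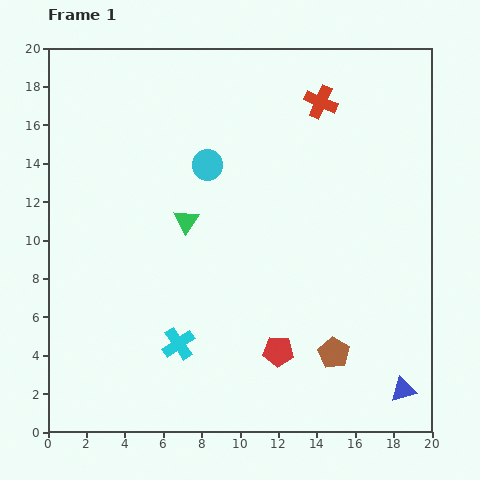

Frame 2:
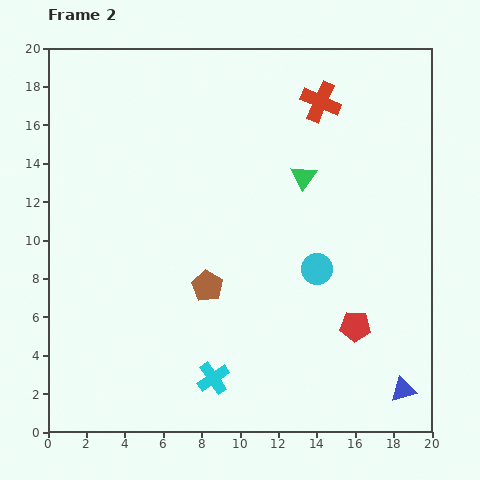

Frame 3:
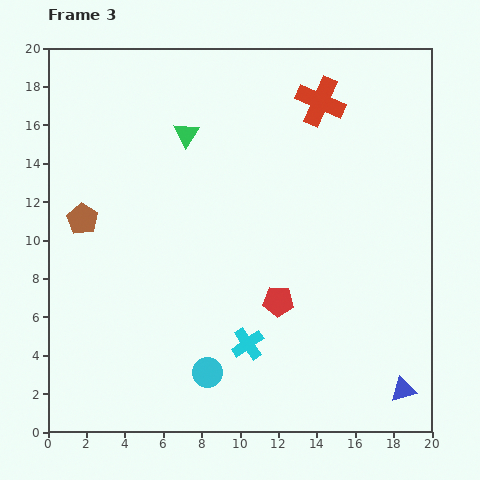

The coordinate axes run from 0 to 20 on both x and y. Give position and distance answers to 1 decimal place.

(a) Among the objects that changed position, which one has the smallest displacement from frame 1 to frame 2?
the cyan cross

(moved 2.5)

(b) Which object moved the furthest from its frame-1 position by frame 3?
the brown pentagon

(moved 14.9; next 10.8)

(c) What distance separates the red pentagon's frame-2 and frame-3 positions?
4.2

The red pentagon moved from (16.0, 5.5) to (12.0, 6.8), a distance of √(4.0² + 1.3²) ≈ 4.2.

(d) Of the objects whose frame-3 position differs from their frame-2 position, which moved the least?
the cyan cross

(moved 2.5)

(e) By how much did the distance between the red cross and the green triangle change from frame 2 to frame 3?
+3.2

Distance in frame 2: 4.0. Distance in frame 3: 7.2.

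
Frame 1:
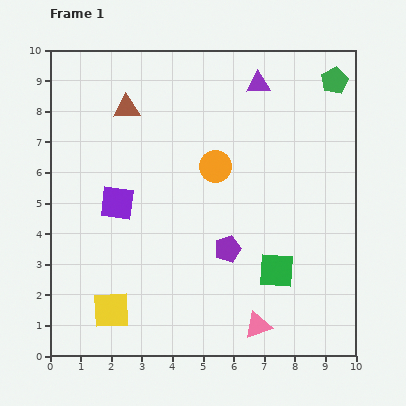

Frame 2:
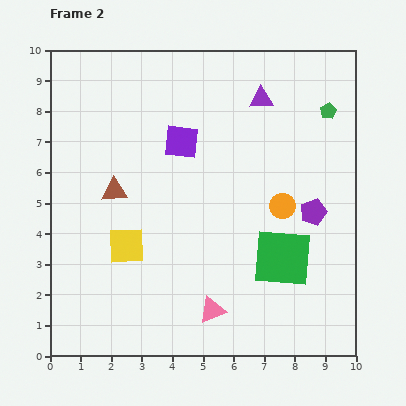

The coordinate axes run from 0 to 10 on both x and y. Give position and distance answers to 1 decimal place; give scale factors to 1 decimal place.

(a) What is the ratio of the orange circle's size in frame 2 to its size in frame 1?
0.8×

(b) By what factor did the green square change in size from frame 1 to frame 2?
1.6×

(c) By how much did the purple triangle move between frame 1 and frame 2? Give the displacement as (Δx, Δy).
(0.1, -0.5)

The purple triangle was at (6.8, 8.9) in frame 1 and (6.9, 8.4) in frame 2.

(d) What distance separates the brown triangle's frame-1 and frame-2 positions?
2.7

The brown triangle moved from (2.5, 8.1) to (2.1, 5.4), a distance of √(0.4² + 2.7²) ≈ 2.7.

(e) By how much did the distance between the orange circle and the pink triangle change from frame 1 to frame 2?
-1.3

Distance in frame 1: 5.4. Distance in frame 2: 4.1.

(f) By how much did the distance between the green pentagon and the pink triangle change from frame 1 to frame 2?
-0.9

Distance in frame 1: 8.4. Distance in frame 2: 7.5.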